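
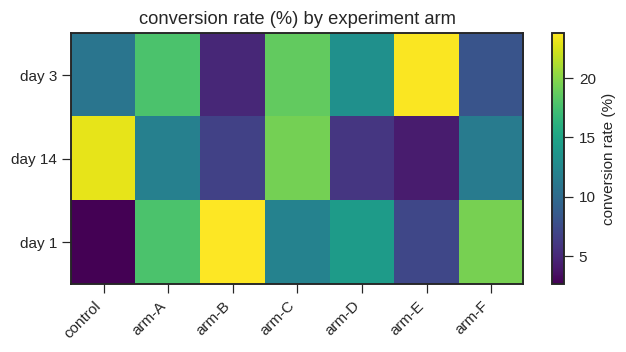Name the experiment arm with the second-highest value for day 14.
arm-C

Top 3 for day 14: control ≈ 22, arm-C ≈ 20, arm-A ≈ 12.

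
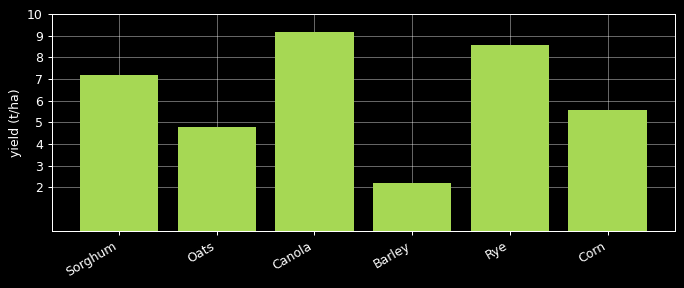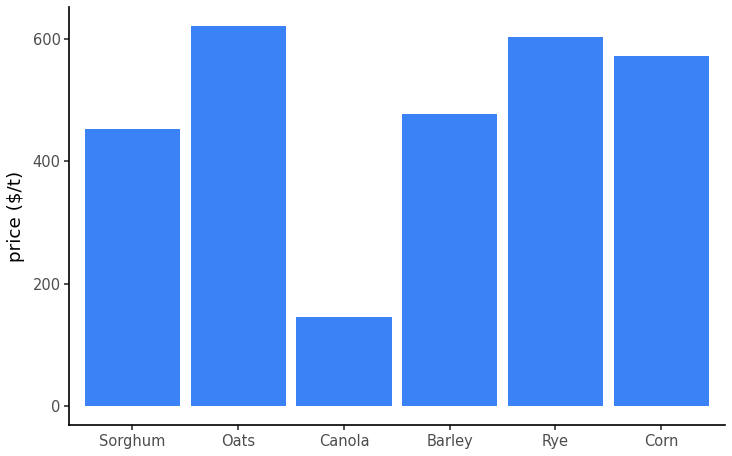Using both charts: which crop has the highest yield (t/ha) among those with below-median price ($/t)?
Chart 2 median price ($/t) ≈ 500; below-median crops: Sorghum, Canola, Barley. Among those, Canola has the highest yield (t/ha) (≈ 9).

Canola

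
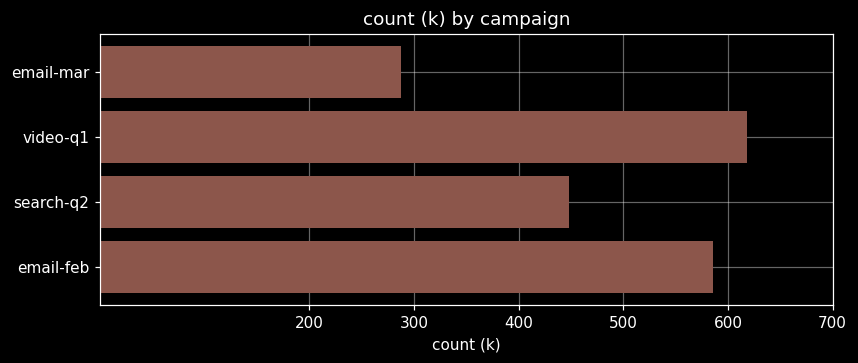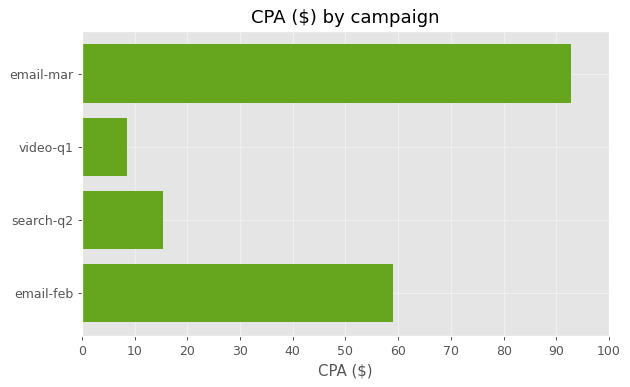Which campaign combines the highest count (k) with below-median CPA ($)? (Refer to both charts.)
video-q1

Chart 2 median CPA ($) ≈ 40; below-median campaigns: video-q1, search-q2. Among those, video-q1 has the highest count (k) (≈ 600).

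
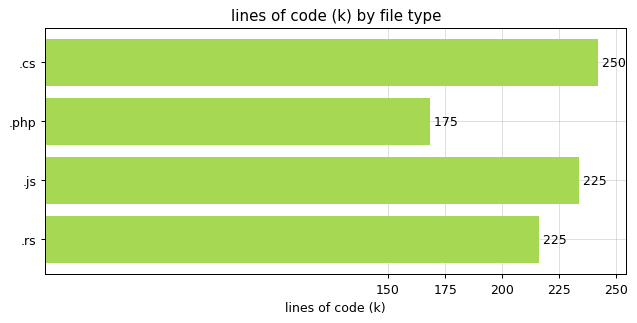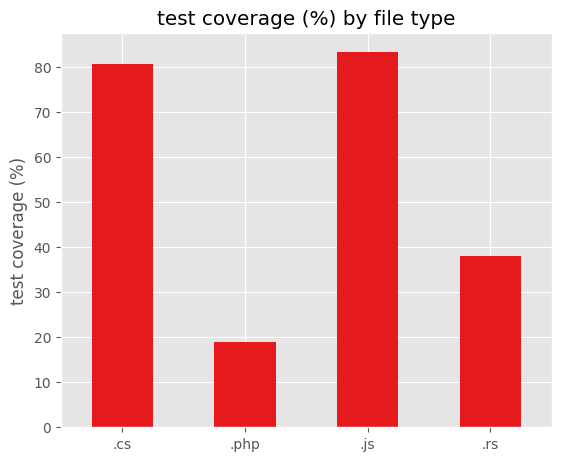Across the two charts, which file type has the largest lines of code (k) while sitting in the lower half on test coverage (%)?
Chart 2 median test coverage (%) ≈ 60; below-median file types: .php, .rs. Among those, .rs has the highest lines of code (k) (≈ 225).

.rs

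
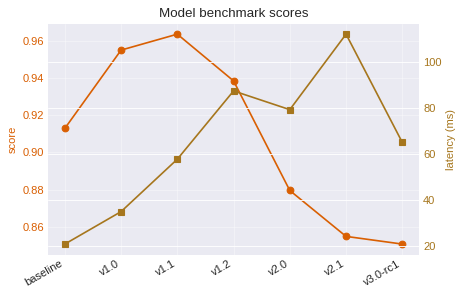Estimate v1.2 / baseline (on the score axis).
v1.2 ≈ 0.94, baseline ≈ 0.91; 0.94/0.91 ≈ 1.03.

≈ 1.03×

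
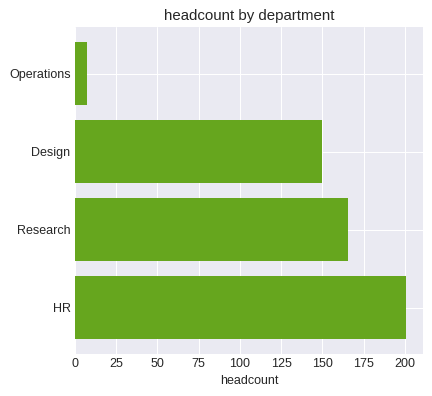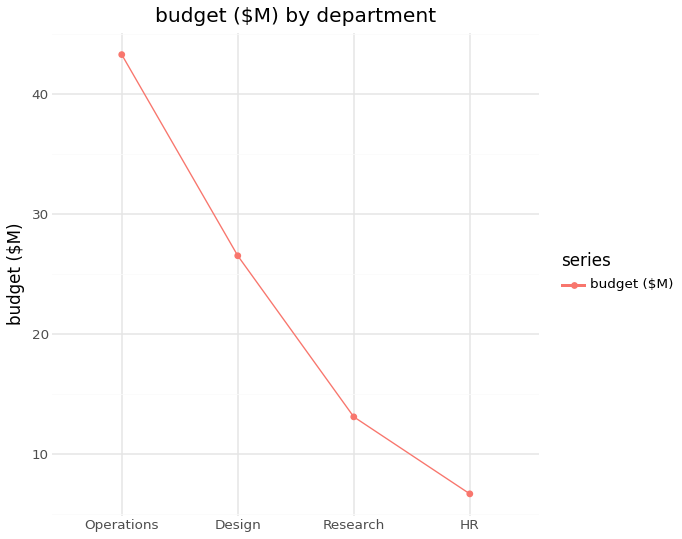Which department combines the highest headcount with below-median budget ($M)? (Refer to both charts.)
HR

Chart 2 median budget ($M) ≈ 20; below-median departments: Research, HR. Among those, HR has the highest headcount (≈ 200).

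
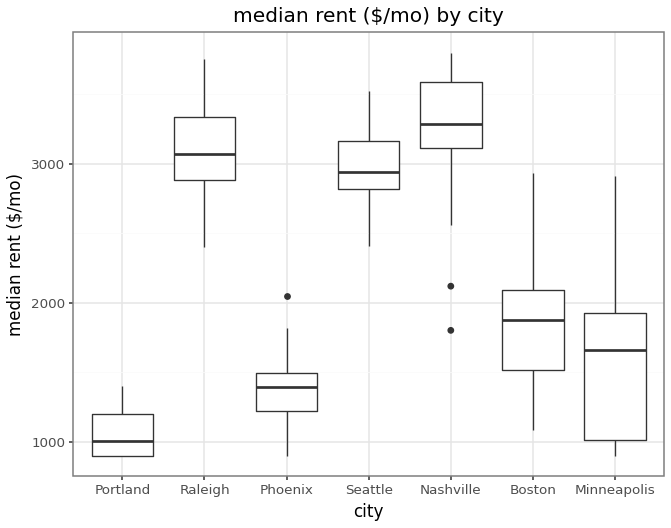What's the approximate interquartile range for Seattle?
Q3 ≈ 3200, Q1 ≈ 2800; IQR ≈ 400.

≈ 400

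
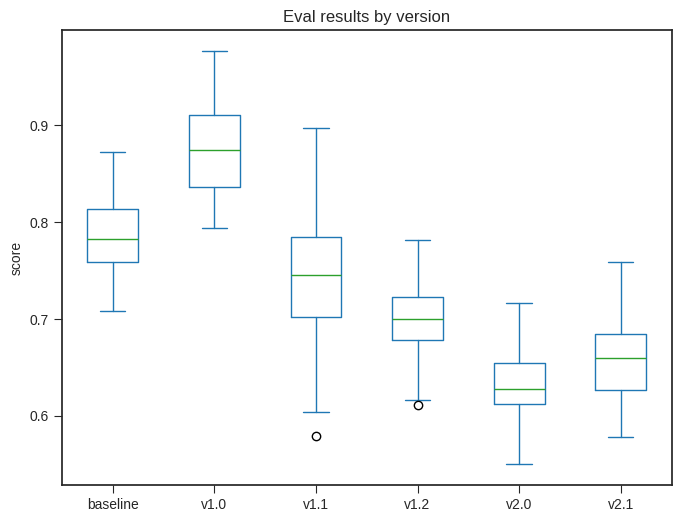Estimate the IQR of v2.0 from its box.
≈ 0.05

Q3 ≈ 0.65, Q1 ≈ 0.60; IQR ≈ 0.05.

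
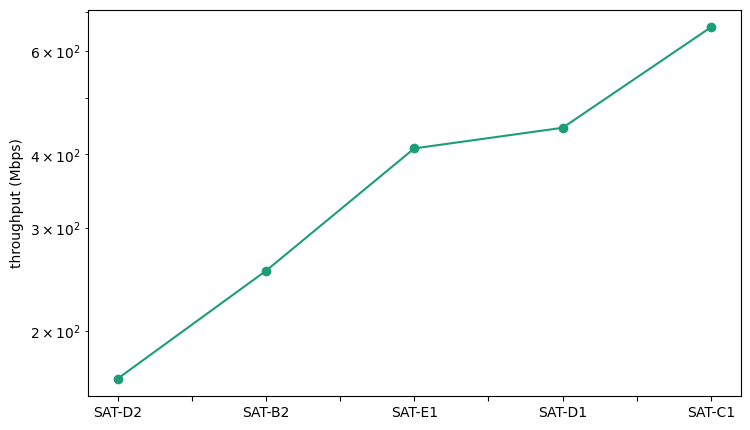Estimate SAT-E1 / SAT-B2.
SAT-E1 ≈ 400, SAT-B2 ≈ 250; 400/250 ≈ 1.6.

≈ 1.6×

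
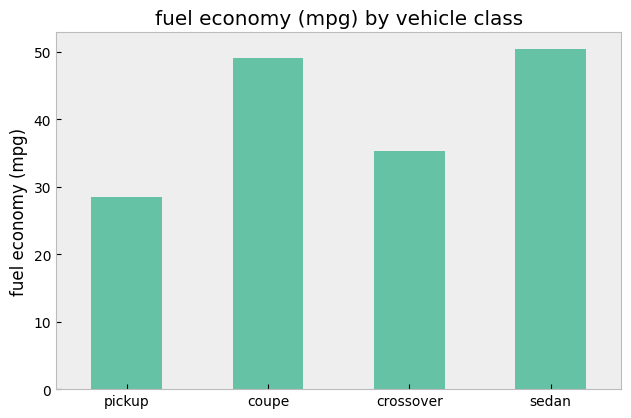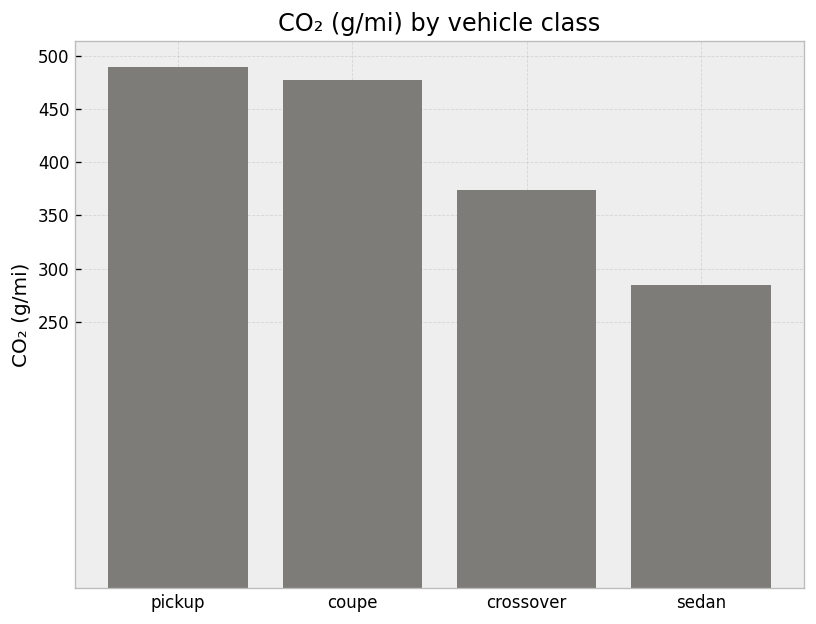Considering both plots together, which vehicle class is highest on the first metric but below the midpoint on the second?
sedan

Chart 2 median CO₂ (g/mi) ≈ 450; below-median vehicle classes: crossover, sedan. Among those, sedan has the highest fuel economy (mpg) (≈ 50).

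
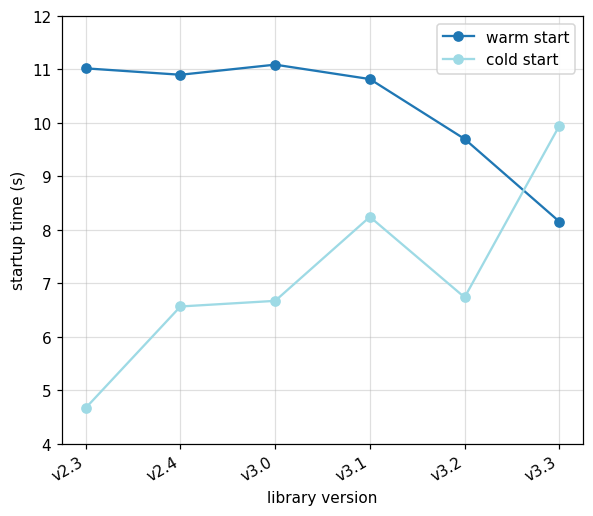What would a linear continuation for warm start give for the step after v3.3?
≈ 6.5

Last three: 11, 10, 8 → slope ≈ -1.5/step → next ≈ 6.5.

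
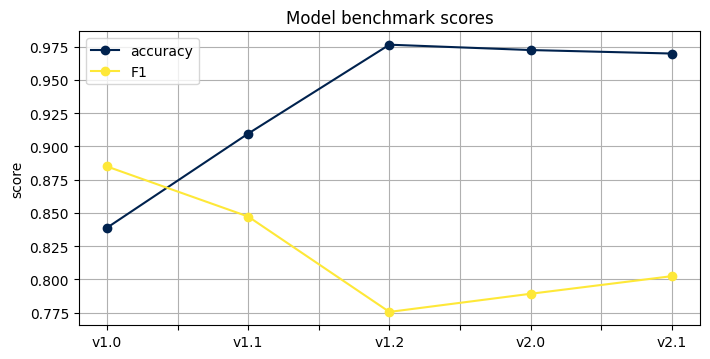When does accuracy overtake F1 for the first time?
v1.0: accuracy ≈ 0.84 vs F1 ≈ 0.88 (not yet); v1.1: accuracy ≈ 0.90 vs F1 ≈ 0.84 (first crossover).

v1.1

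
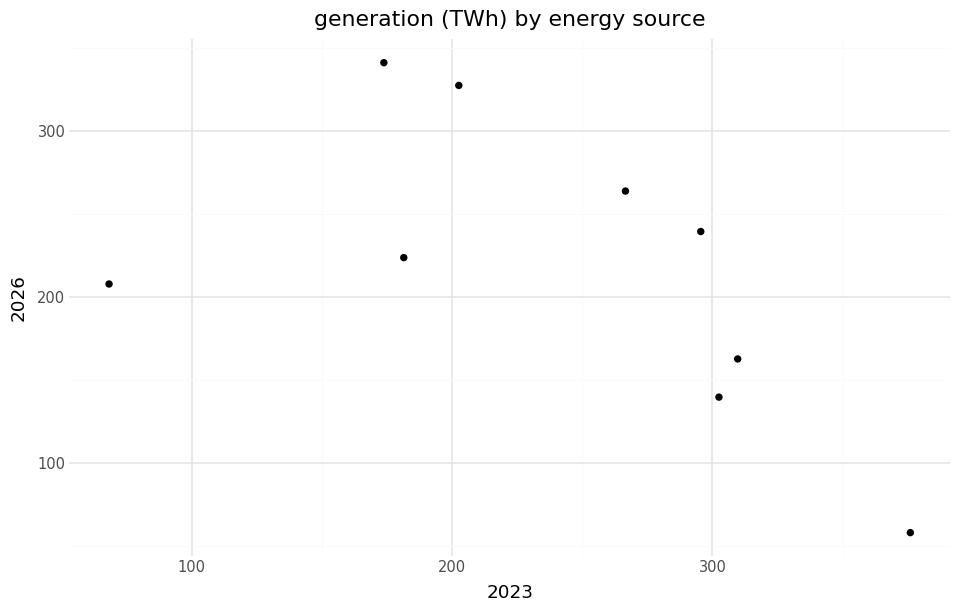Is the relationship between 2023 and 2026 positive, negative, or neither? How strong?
negative, moderate

Points are negatively correlated; moderate (|r| ≈ 0.6).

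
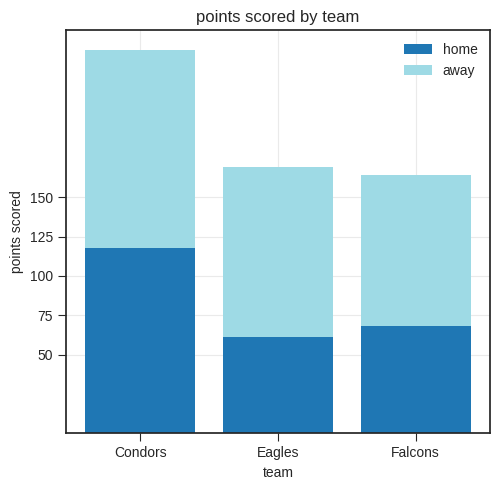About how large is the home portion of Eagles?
home top ≈ 50, bottom ≈ 0; segment ≈ 50.

≈ 50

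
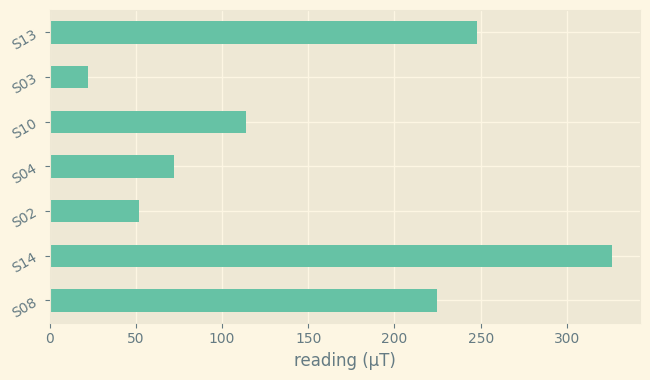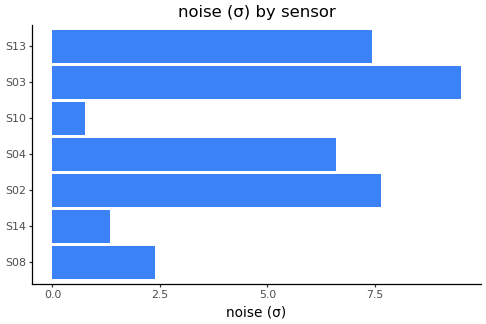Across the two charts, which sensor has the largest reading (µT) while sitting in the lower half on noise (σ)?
Chart 2 median noise (σ) ≈ 7; below-median sensors: S08, S14, S10. Among those, S14 has the highest reading (µT) (≈ 350).

S14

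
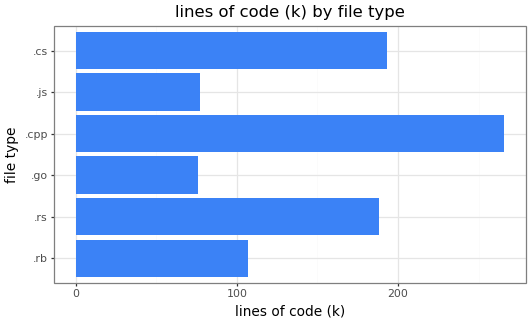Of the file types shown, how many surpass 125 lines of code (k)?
Above 125: .rs, .cpp, .cs.

3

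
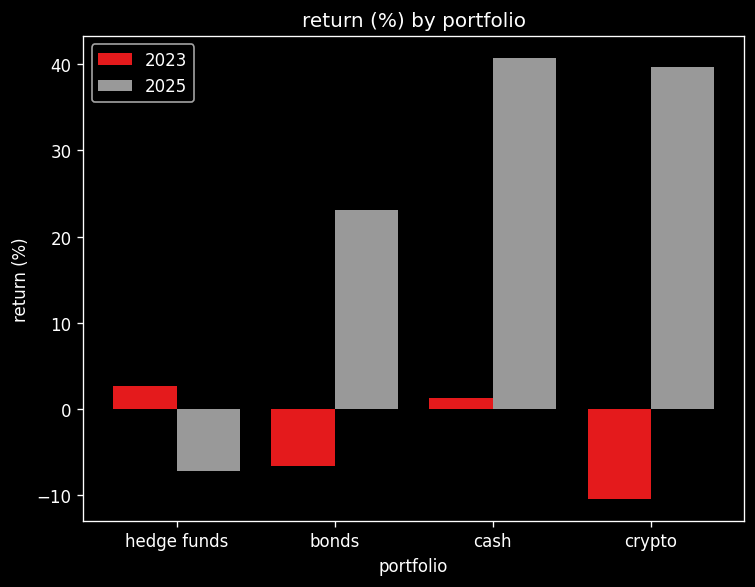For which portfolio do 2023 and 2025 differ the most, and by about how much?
crypto: 2023 ≈ -10, 2025 ≈ 40 → gap ≈ 50. Next-largest (cash) is only ≈ 40.

crypto, ≈ 50 %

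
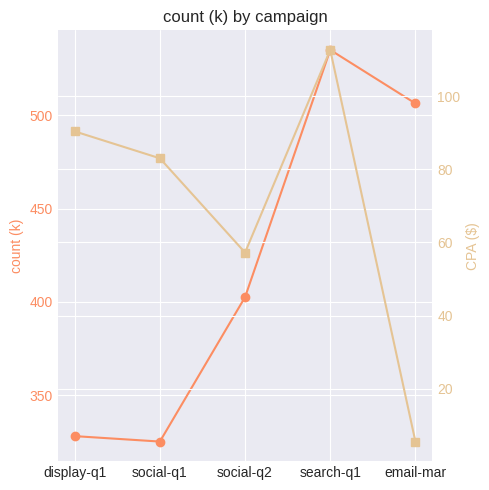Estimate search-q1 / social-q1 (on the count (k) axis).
≈ 1.69×

search-q1 ≈ 540, social-q1 ≈ 320; 540/320 ≈ 1.69.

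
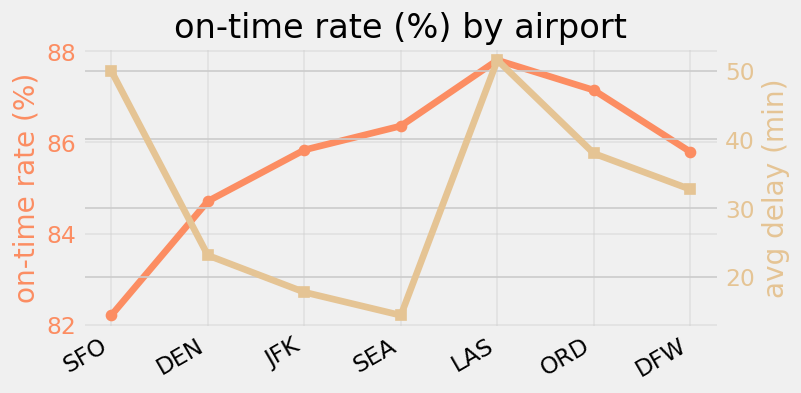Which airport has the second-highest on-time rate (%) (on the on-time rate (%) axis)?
ORD

Top 3 (on the on-time rate (%) axis): LAS ≈ 88.0, ORD ≈ 87.0, SEA ≈ 86.5.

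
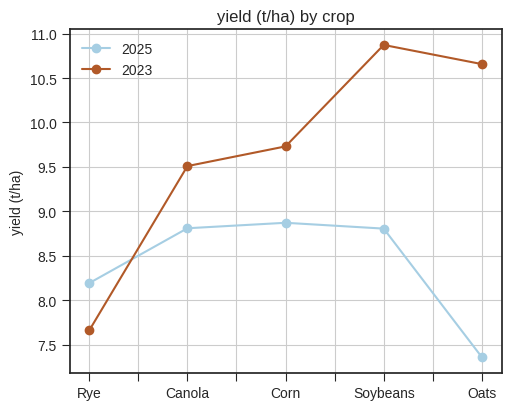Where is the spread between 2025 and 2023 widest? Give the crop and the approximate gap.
Oats, ≈ 3.0 t/ha

Oats: 2025 ≈ 7.5, 2023 ≈ 10.5 → gap ≈ 3.0. Next-largest (Soybeans) is only ≈ 2.0.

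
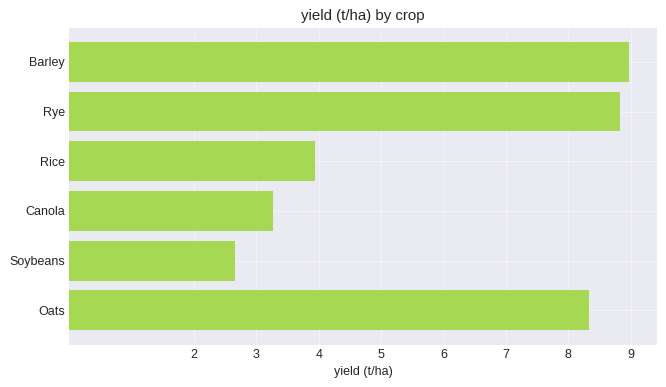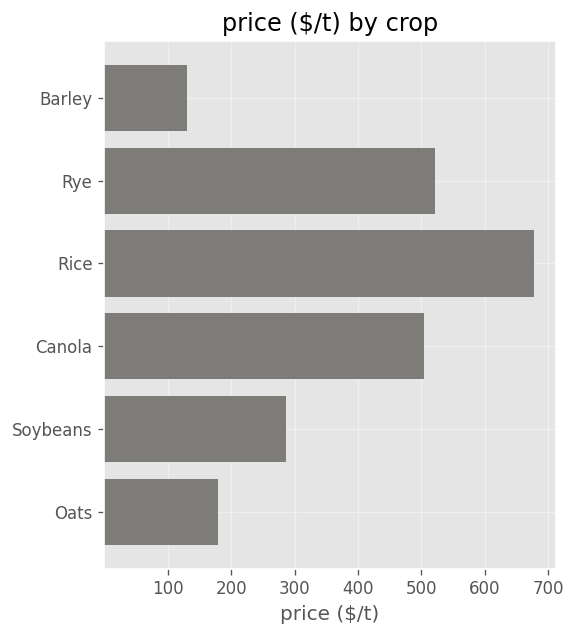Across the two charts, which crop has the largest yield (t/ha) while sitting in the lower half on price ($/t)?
Barley

Chart 2 median price ($/t) ≈ 400; below-median crops: Barley, Soybeans, Oats. Among those, Barley has the highest yield (t/ha) (≈ 9).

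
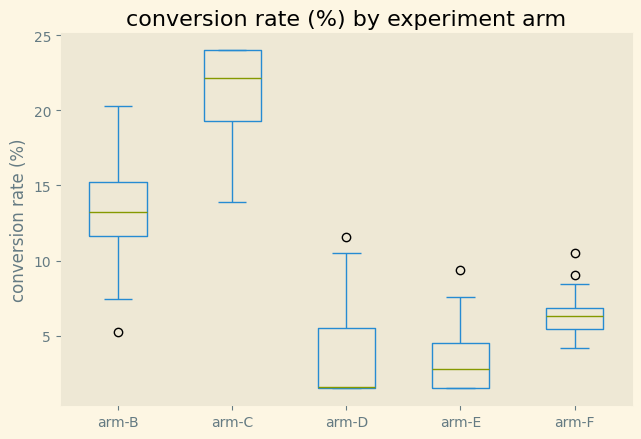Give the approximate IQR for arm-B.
Q3 ≈ 16, Q1 ≈ 12; IQR ≈ 4.

≈ 4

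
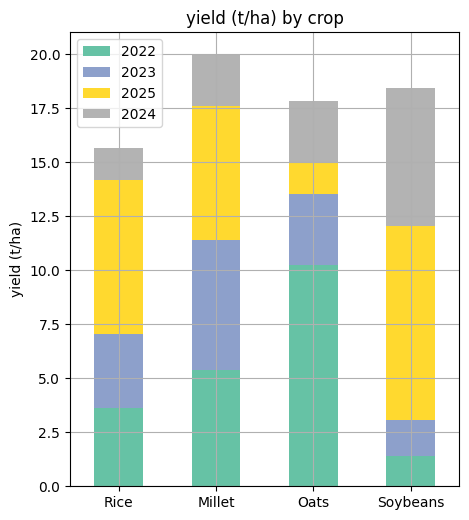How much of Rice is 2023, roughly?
2023 top ≈ 8, bottom ≈ 4; segment ≈ 4.

≈ 4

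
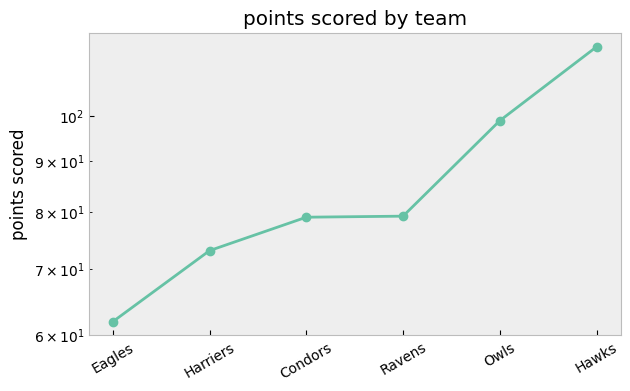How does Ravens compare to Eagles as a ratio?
≈ 1.33×

Ravens ≈ 80, Eagles ≈ 60; 80/60 ≈ 1.33.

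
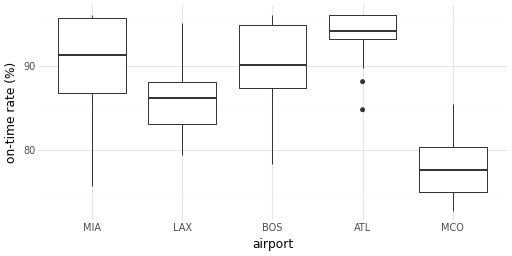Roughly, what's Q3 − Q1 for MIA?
≈ 10

Q3 ≈ 96, Q1 ≈ 86; IQR ≈ 10.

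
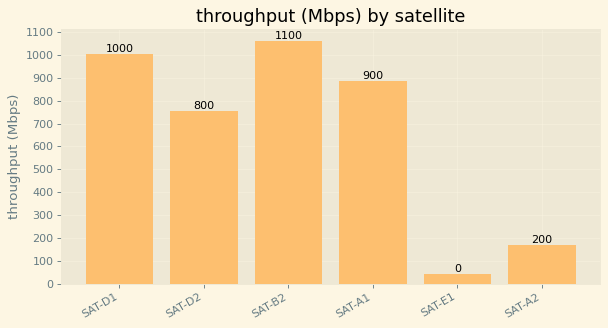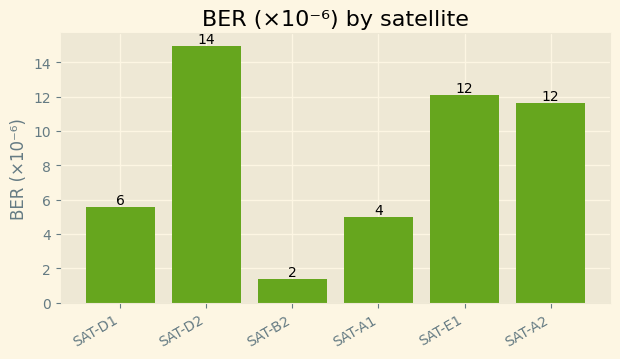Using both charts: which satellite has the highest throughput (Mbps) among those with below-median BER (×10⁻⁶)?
Chart 2 median BER (×10⁻⁶) ≈ 8; below-median satellites: SAT-D1, SAT-B2, SAT-A1. Among those, SAT-B2 has the highest throughput (Mbps) (≈ 1100).

SAT-B2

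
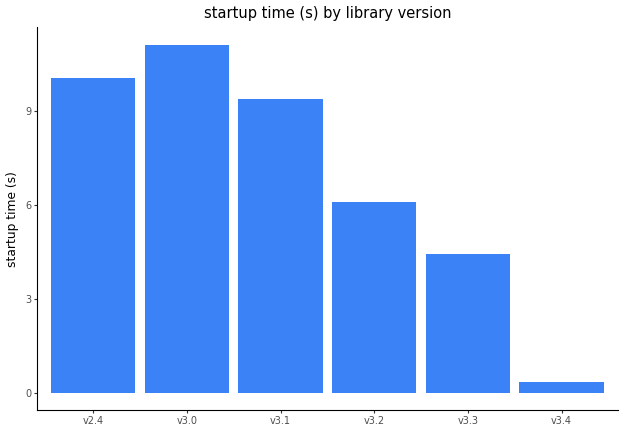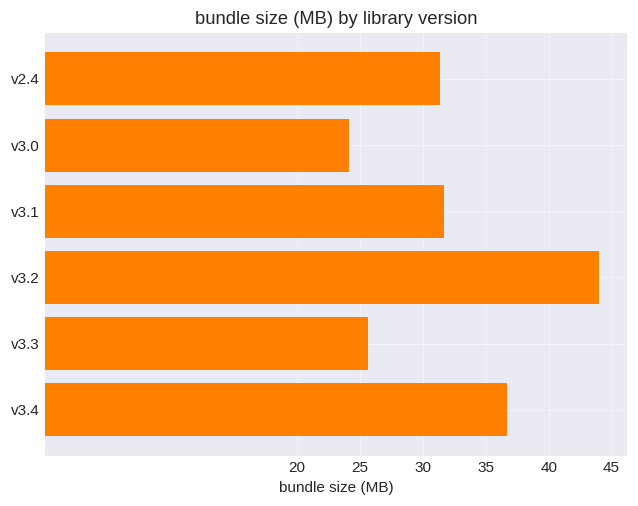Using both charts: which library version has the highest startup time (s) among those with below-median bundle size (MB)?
v3.0

Chart 2 median bundle size (MB) ≈ 30; below-median library versions: v2.4, v3.0, v3.3. Among those, v3.0 has the highest startup time (s) (≈ 12).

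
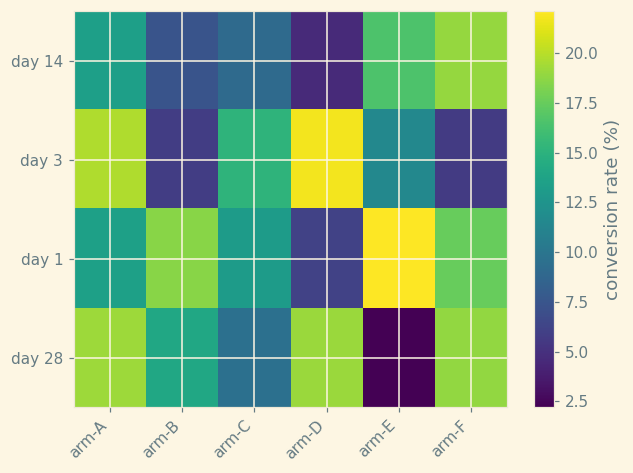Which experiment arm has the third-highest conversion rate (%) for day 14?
arm-A

Top 4 for day 14: arm-F ≈ 18, arm-E ≈ 16, arm-A ≈ 14, arm-C ≈ 10.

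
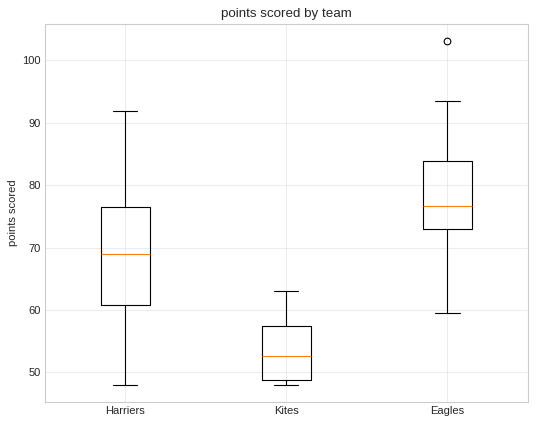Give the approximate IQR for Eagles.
≈ 12

Q3 ≈ 84, Q1 ≈ 72; IQR ≈ 12.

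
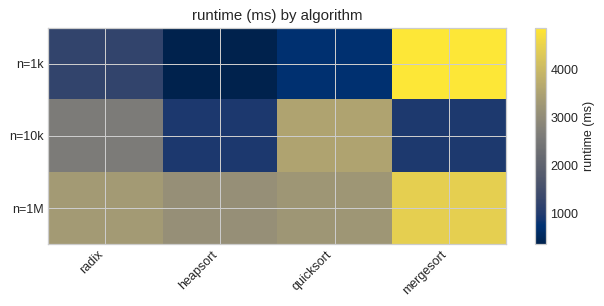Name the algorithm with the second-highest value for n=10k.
Top 3 for n=10k: quicksort ≈ 3500, radix ≈ 2500, mergesort ≈ 1000.

radix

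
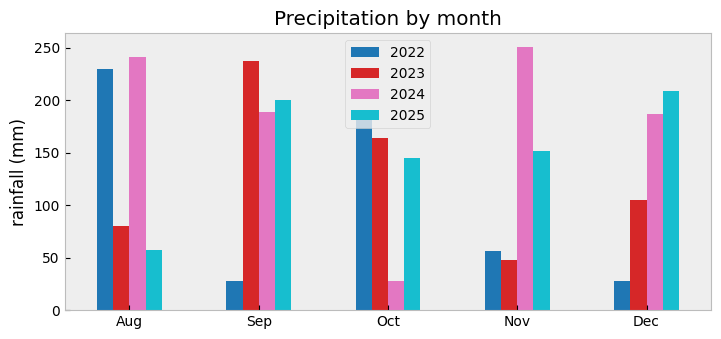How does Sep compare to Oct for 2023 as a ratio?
≈ 1.29×

Sep ≈ 225, Oct ≈ 175; 225/175 ≈ 1.29.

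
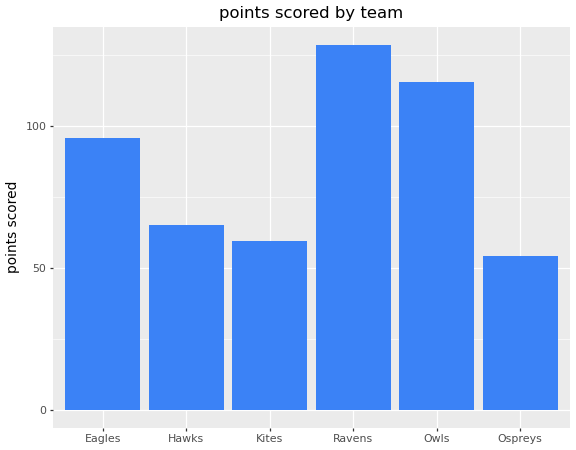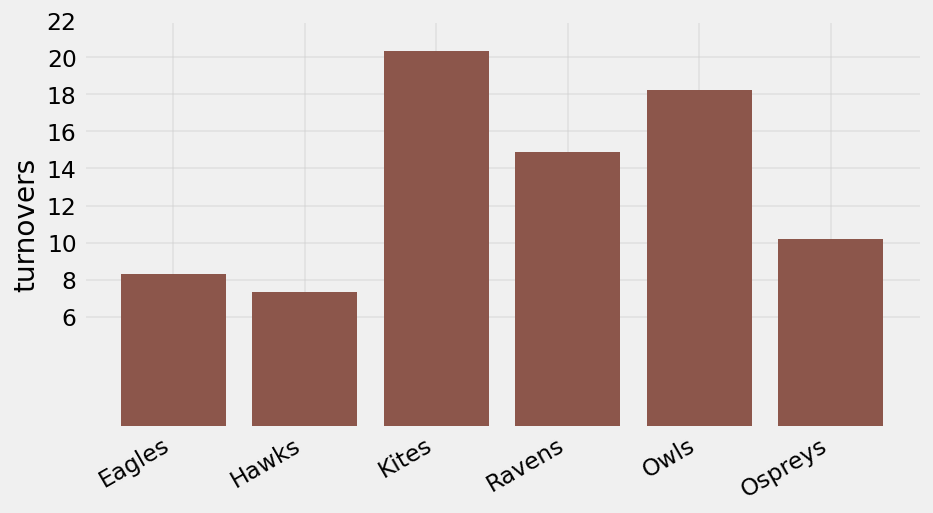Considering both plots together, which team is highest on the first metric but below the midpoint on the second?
Chart 2 median turnovers ≈ 12; below-median teams: Eagles, Hawks, Ospreys. Among those, Eagles has the highest points scored (≈ 100).

Eagles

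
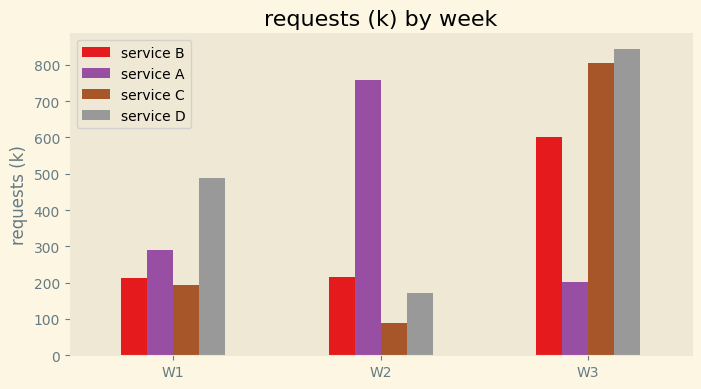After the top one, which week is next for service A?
W1

Top 3 for service A: W2 ≈ 800, W1 ≈ 300, W3 ≈ 200.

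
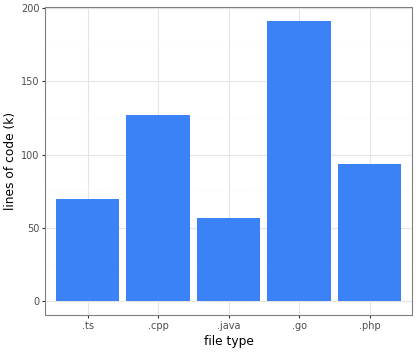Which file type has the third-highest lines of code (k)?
.php

Top 4: .go ≈ 200, .cpp ≈ 120, .php ≈ 100, .ts ≈ 60.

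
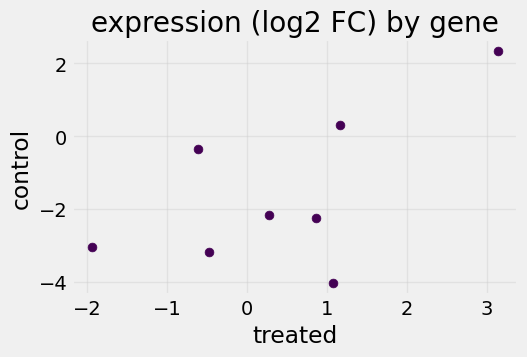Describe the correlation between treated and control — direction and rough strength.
Points are positively correlated; moderate (|r| ≈ 0.6).

positive, moderate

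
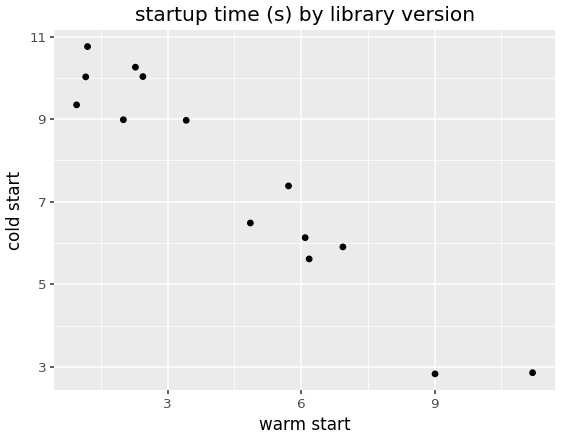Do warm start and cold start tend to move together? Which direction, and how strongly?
negative, strong

Points are negatively correlated; strong (|r| ≈ 1.0).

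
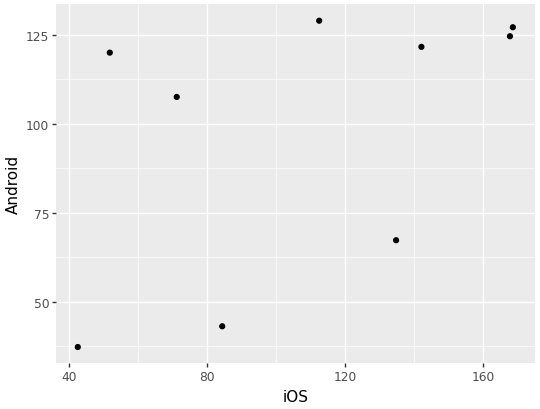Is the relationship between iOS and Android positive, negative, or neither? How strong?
Points are positively correlated; moderate (|r| ≈ 0.5).

positive, moderate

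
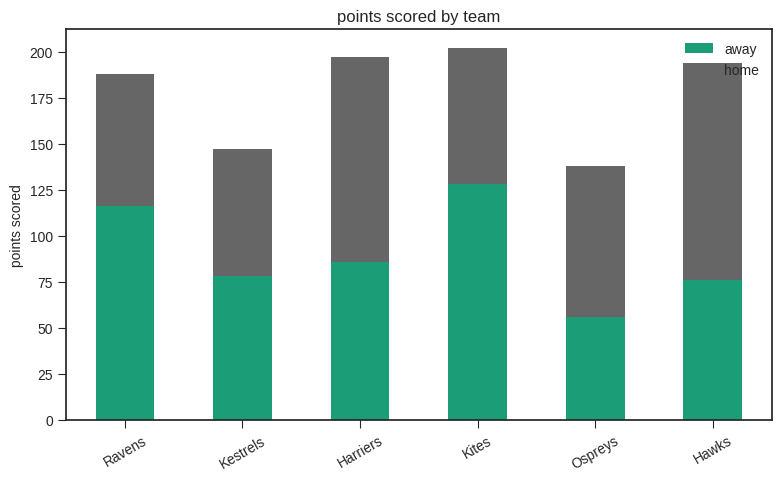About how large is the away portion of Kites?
away top ≈ 120, bottom ≈ 0; segment ≈ 120.

≈ 120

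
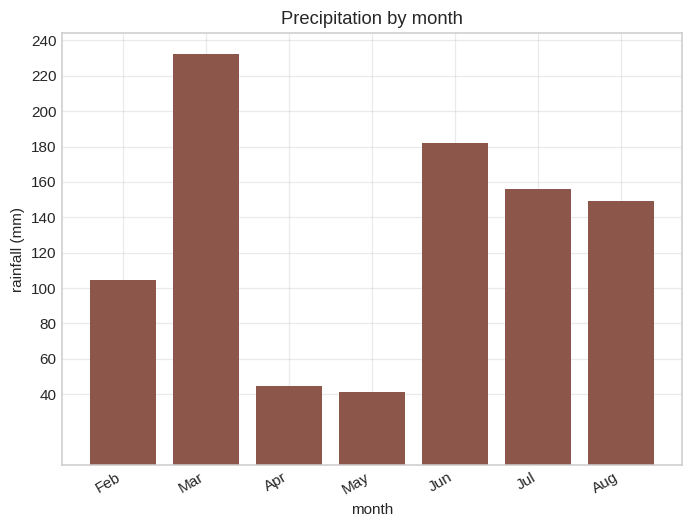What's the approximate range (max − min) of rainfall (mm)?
Max Mar ≈ 240, min May ≈ 40; range ≈ 200.

≈ 200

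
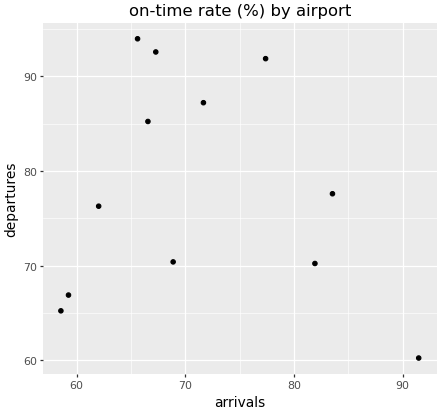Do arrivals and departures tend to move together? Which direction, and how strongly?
Points are roughly uncorrelated; weak (|r| ≈ 0.2).

no clear correlation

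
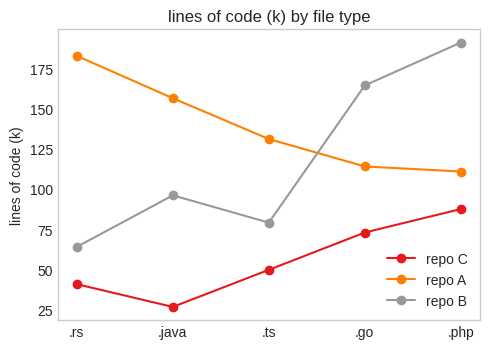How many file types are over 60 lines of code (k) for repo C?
2

Above 60: .go, .php.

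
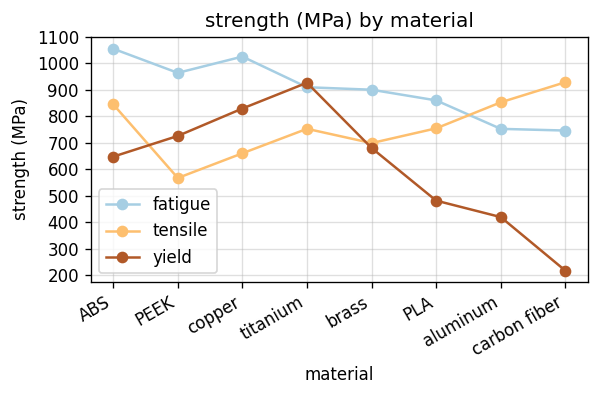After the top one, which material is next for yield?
copper

Top 3 for yield: titanium ≈ 900, copper ≈ 800, PEEK ≈ 700.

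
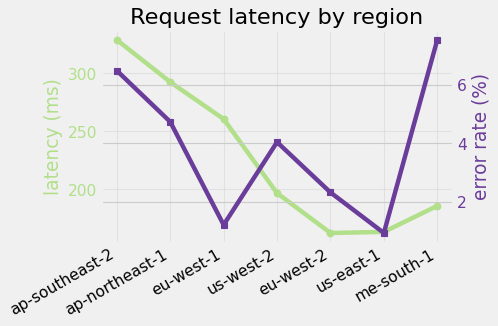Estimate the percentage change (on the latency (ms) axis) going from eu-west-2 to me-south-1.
eu-west-2 ≈ 160, me-south-1 ≈ 180; (180 − 160) / 160 ≈ +12.5%.

≈ +12.5%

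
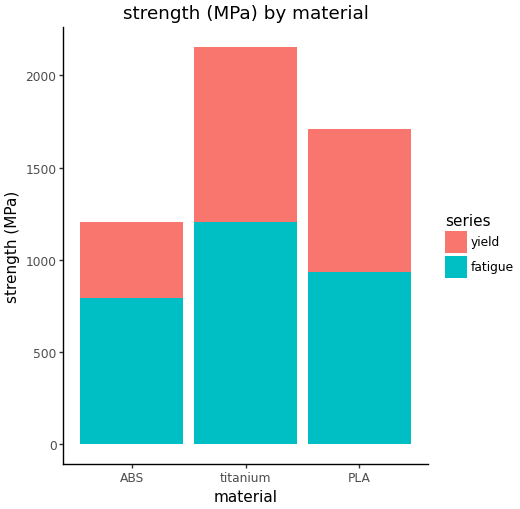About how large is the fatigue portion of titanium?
fatigue top ≈ 1200, bottom ≈ 0; segment ≈ 1200.

≈ 1200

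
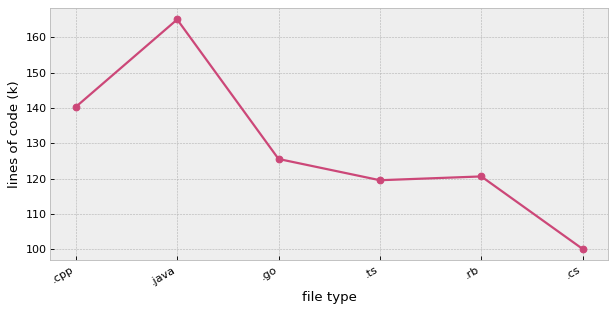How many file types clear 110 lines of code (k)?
Above 110: .cpp, .java, .go, .ts, .rb.

5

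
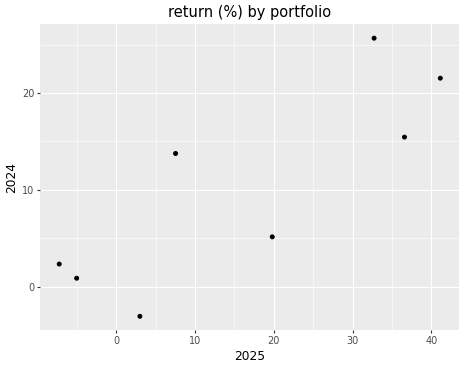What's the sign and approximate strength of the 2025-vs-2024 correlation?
positive, strong

Points are positively correlated; strong (|r| ≈ 0.8).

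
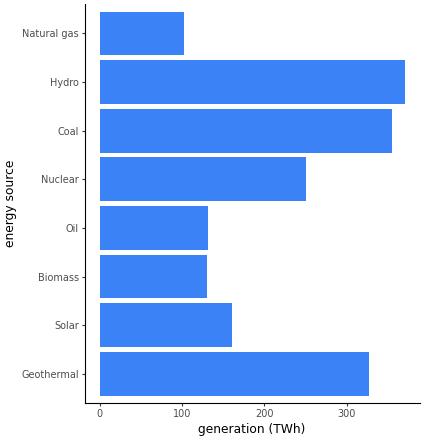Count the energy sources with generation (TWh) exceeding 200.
4

Above 200: Geothermal, Nuclear, Coal, Hydro.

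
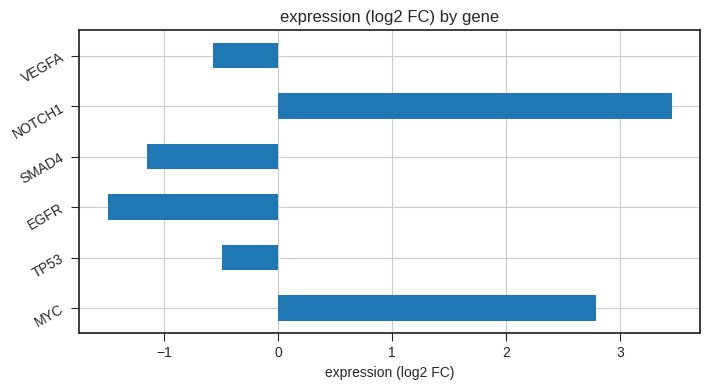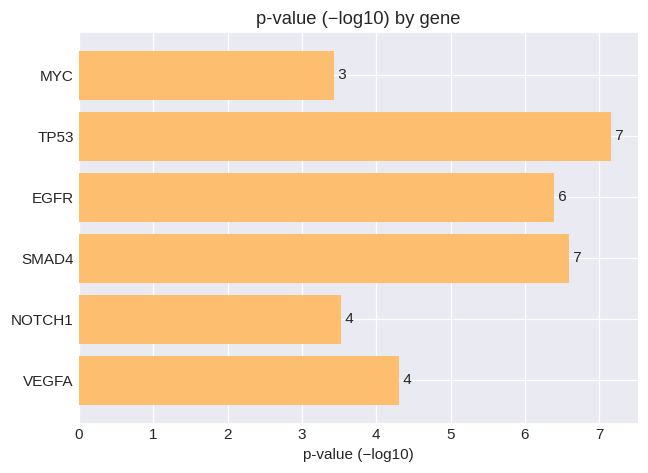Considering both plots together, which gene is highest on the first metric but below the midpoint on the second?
Chart 2 median p-value (−log10) ≈ 5; below-median genes: MYC, NOTCH1, VEGFA. Among those, NOTCH1 has the highest expression (log2 FC) (≈ 3.5).

NOTCH1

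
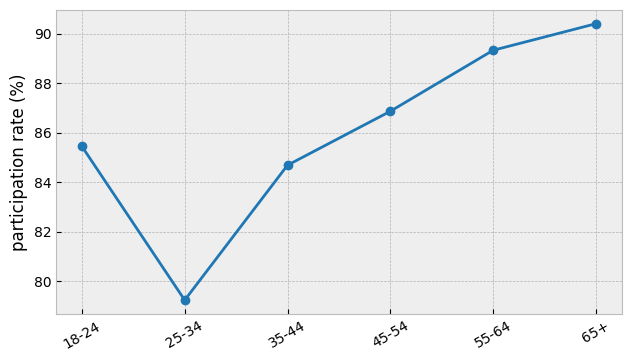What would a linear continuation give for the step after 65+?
≈ 91.5

Last three: 87, 89, 90 → slope ≈ 1.5/step → next ≈ 91.5.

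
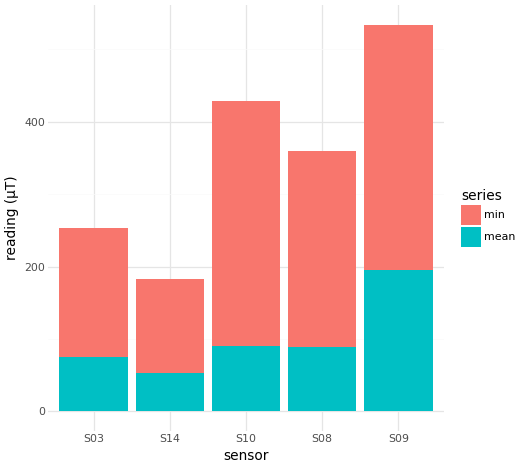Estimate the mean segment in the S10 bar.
≈ 100

mean top ≈ 100, bottom ≈ 0; segment ≈ 100.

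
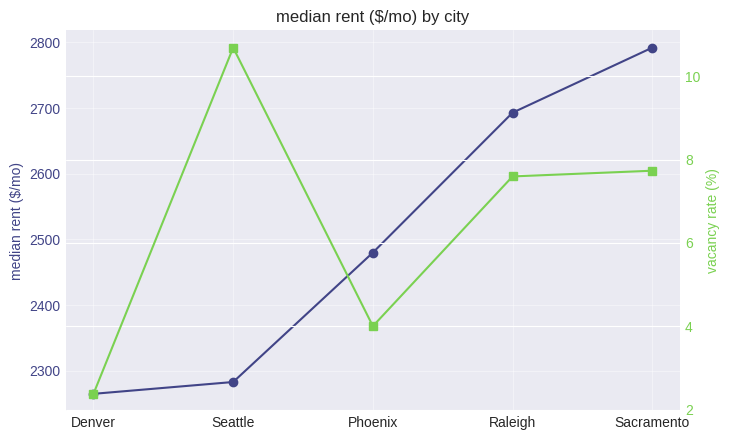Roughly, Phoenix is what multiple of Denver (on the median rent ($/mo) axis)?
≈ 1.11×

Phoenix ≈ 2500, Denver ≈ 2250; 2500/2250 ≈ 1.11.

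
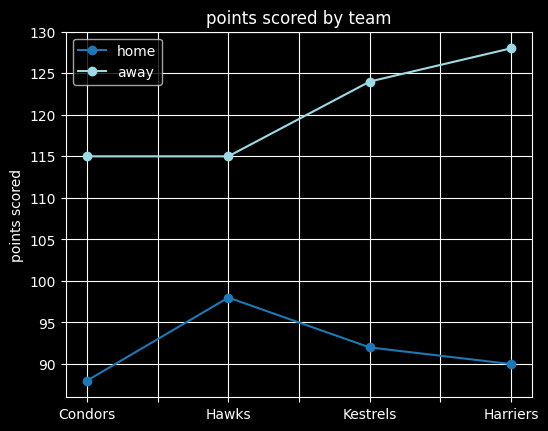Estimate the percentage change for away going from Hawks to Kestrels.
≈ +8.7%

Hawks ≈ 115, Kestrels ≈ 125; (125 − 115) / 115 ≈ +8.7%.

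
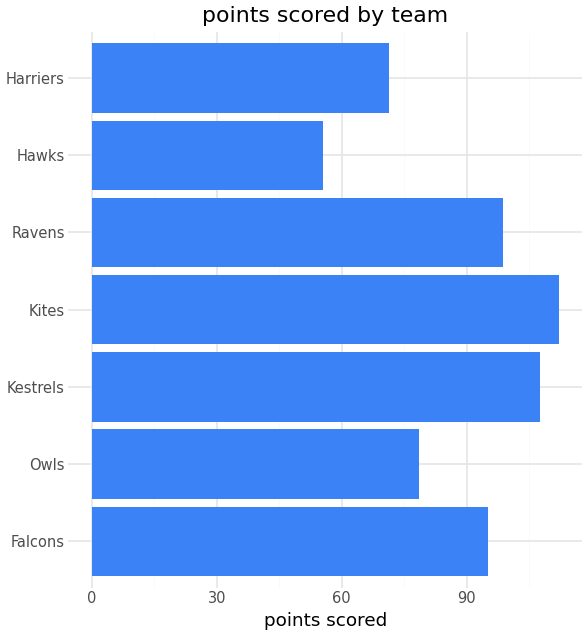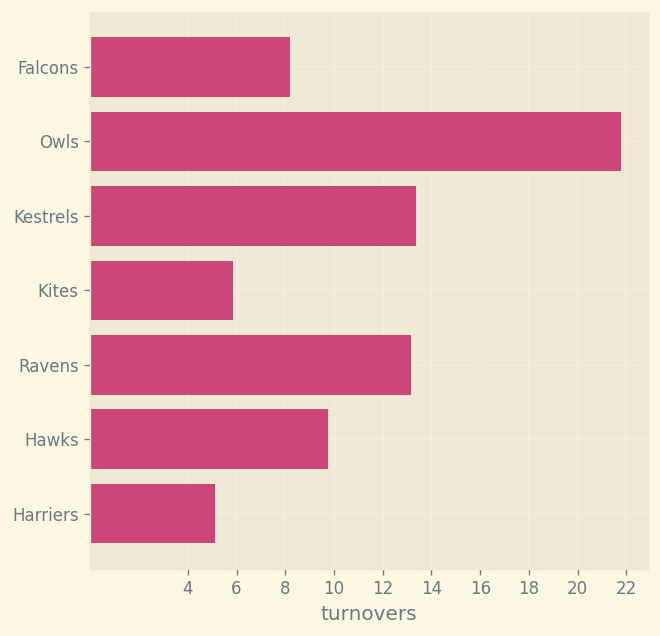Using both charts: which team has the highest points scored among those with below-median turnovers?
Kites

Chart 2 median turnovers ≈ 10; below-median teams: Falcons, Kites, Harriers. Among those, Kites has the highest points scored (≈ 120).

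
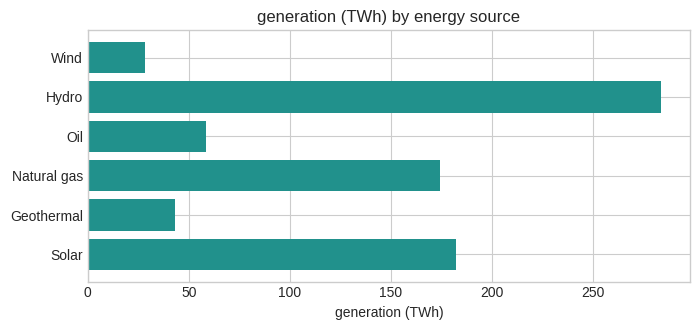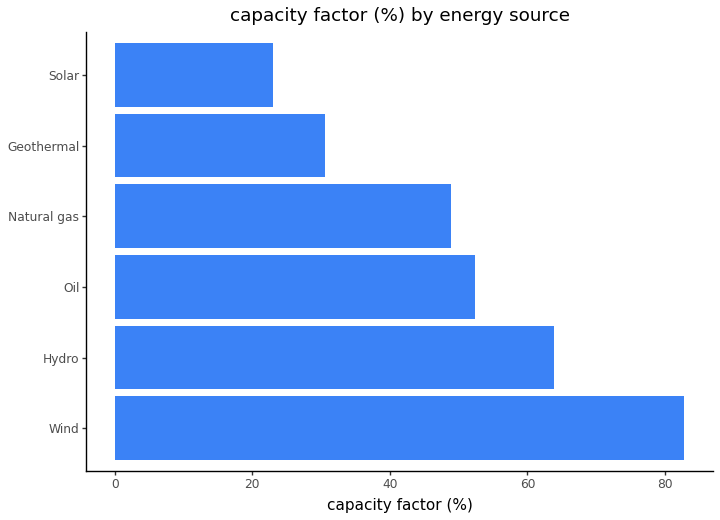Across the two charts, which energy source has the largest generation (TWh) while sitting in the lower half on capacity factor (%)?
Chart 2 median capacity factor (%) ≈ 50; below-median energy sources: Natural gas, Geothermal, Solar. Among those, Solar has the highest generation (TWh) (≈ 200).

Solar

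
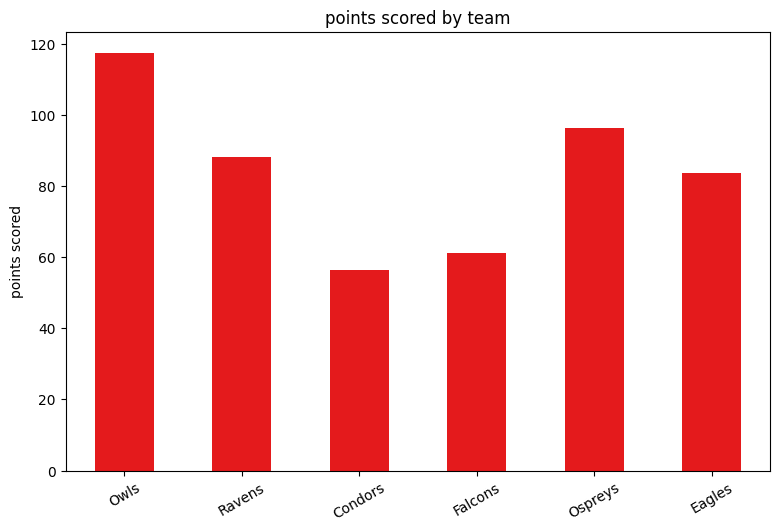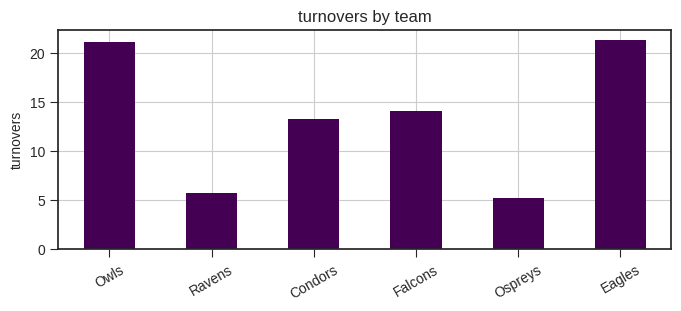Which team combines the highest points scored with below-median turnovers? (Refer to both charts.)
Chart 2 median turnovers ≈ 14; below-median teams: Ravens, Condors, Ospreys. Among those, Ospreys has the highest points scored (≈ 100).

Ospreys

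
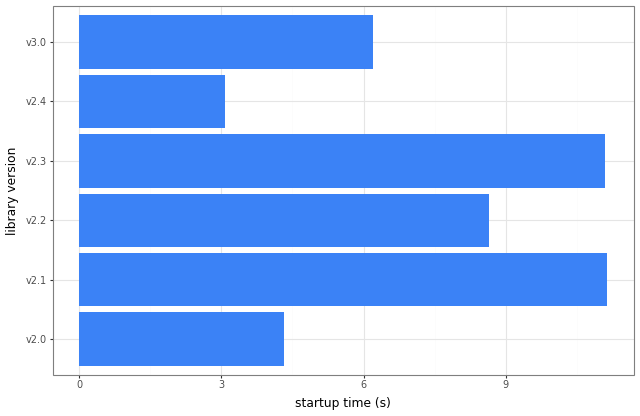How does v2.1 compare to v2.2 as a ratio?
≈ 1.22×

v2.1 ≈ 11, v2.2 ≈ 9; 11/9 ≈ 1.22.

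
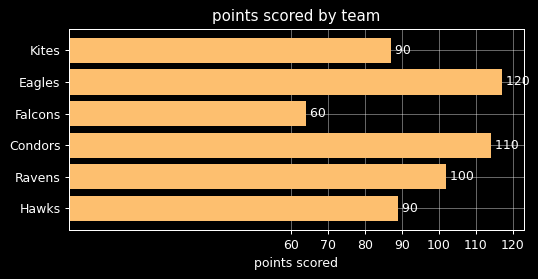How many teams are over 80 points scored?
Above 80: Kites, Eagles, Condors, Ravens, Hawks.

5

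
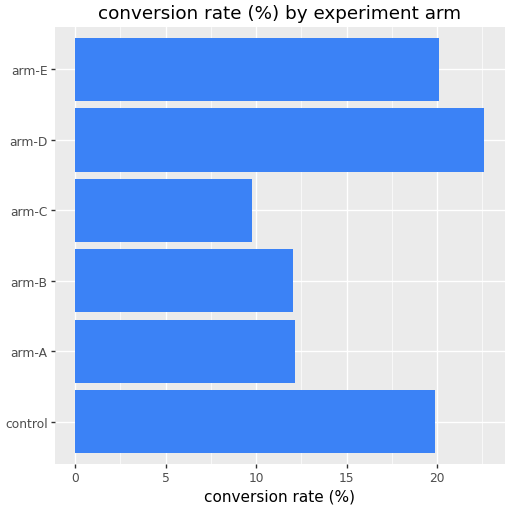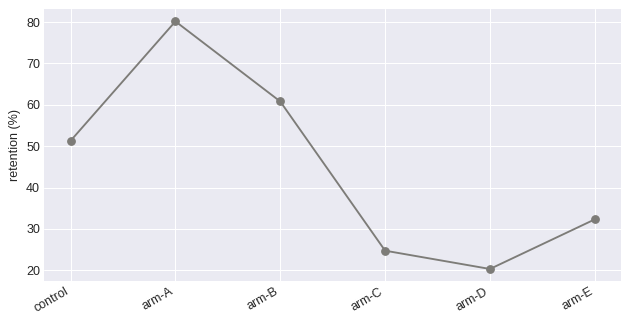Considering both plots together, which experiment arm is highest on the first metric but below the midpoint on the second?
arm-D

Chart 2 median retention (%) ≈ 40; below-median experiment arms: arm-C, arm-D, arm-E. Among those, arm-D has the highest conversion rate (%) (≈ 25).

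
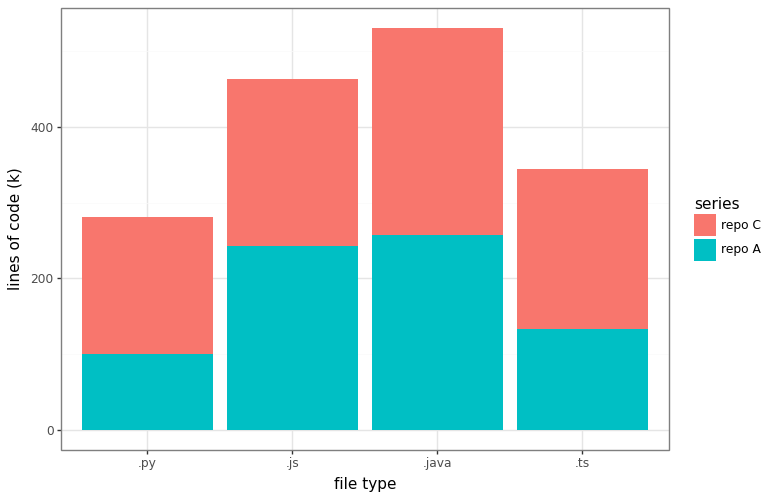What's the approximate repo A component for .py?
≈ 100

repo A top ≈ 100, bottom ≈ 0; segment ≈ 100.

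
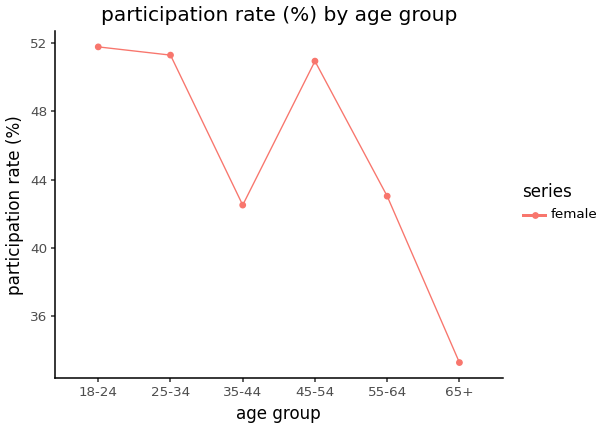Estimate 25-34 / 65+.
25-34 ≈ 52, 65+ ≈ 34; 52/34 ≈ 1.53.

≈ 1.53×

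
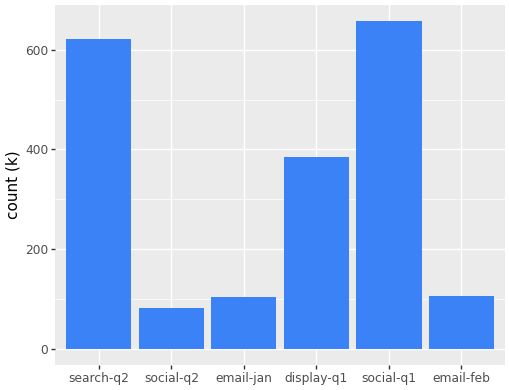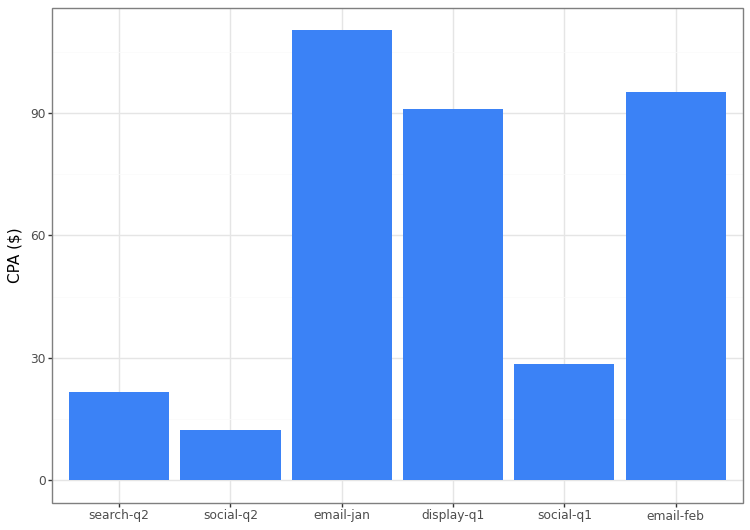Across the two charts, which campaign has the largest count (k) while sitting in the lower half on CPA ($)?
social-q1

Chart 2 median CPA ($) ≈ 60; below-median campaigns: search-q2, social-q2, social-q1. Among those, social-q1 has the highest count (k) (≈ 700).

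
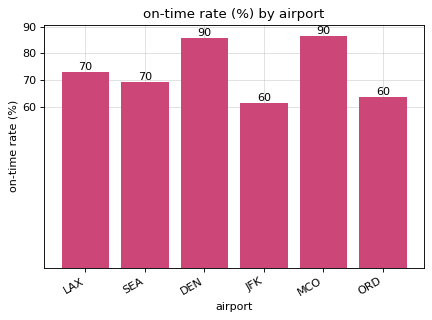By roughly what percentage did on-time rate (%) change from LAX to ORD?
LAX ≈ 70, ORD ≈ 60; (60 − 70) / 70 ≈ -14.3%.

≈ -14.3%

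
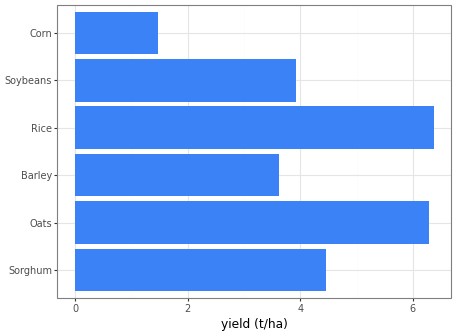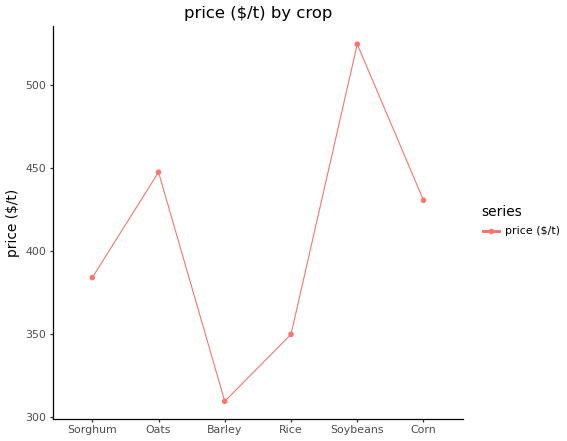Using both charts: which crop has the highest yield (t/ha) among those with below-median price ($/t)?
Chart 2 median price ($/t) ≈ 400; below-median crops: Sorghum, Barley, Rice. Among those, Rice has the highest yield (t/ha) (≈ 6).

Rice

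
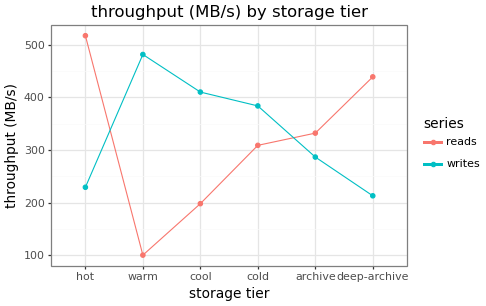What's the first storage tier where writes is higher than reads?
hot: writes ≈ 250 vs reads ≈ 500 (not yet); warm: writes ≈ 500 vs reads ≈ 100 (first crossover).

warm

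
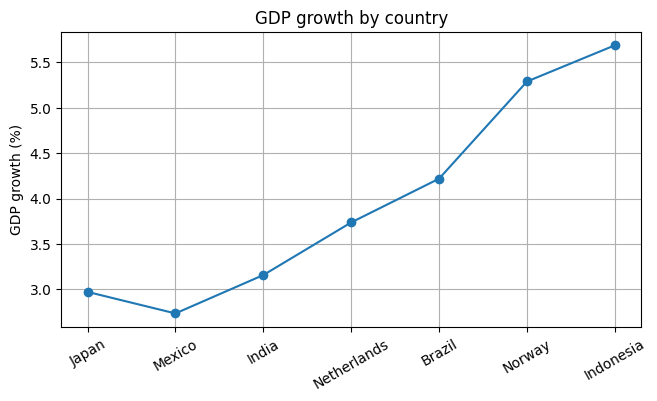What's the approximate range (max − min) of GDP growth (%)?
≈ 3.0

Max Indonesia ≈ 5.5, min Mexico ≈ 2.5; range ≈ 3.0.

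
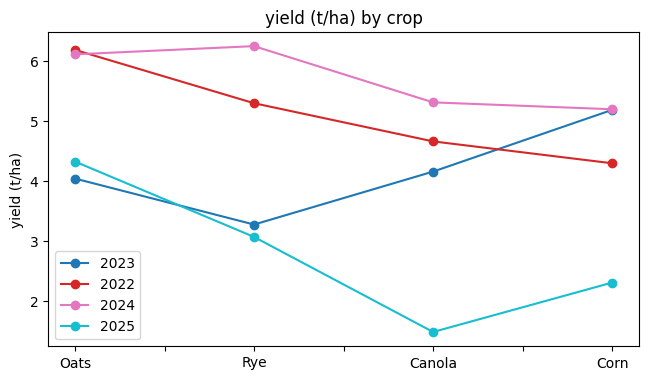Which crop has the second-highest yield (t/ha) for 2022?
Top 3 for 2022: Oats ≈ 6.0, Rye ≈ 5.5, Canola ≈ 4.5.

Rye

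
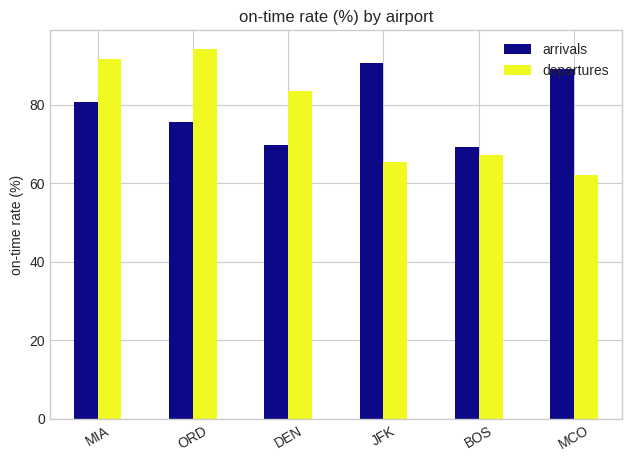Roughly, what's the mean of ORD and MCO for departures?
≈ 75

(90 + 60) / 2 ≈ 75.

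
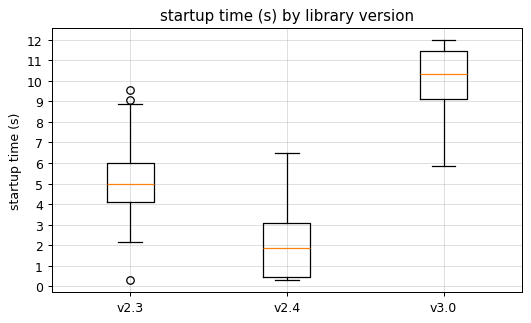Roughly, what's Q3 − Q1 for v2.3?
Q3 ≈ 6, Q1 ≈ 4; IQR ≈ 2.

≈ 2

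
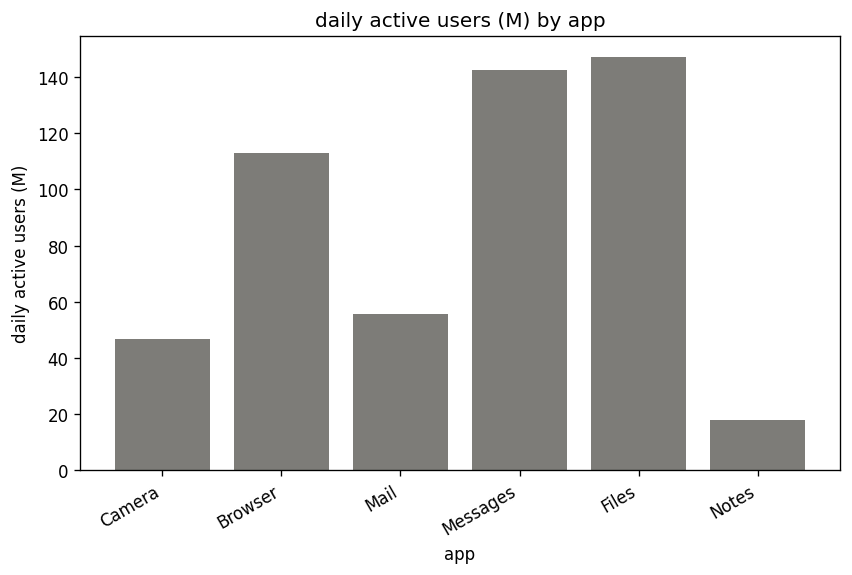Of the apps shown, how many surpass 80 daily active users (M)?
3

Above 80: Browser, Messages, Files.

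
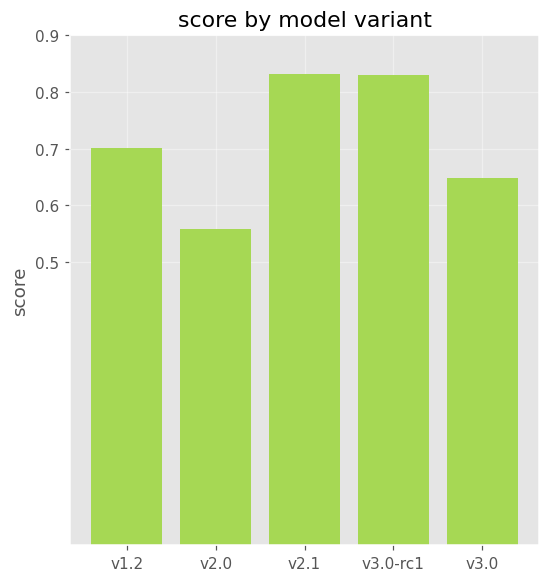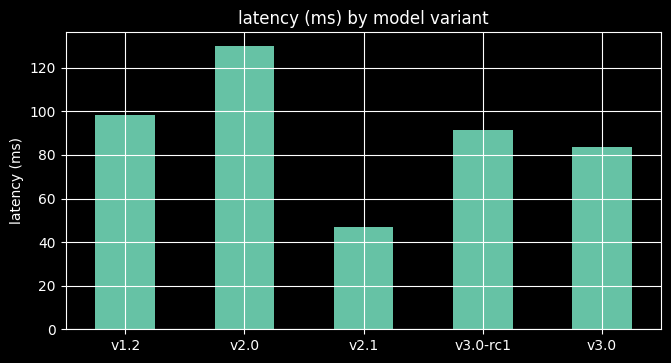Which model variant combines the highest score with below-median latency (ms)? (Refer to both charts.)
v2.1

Chart 2 median latency (ms) ≈ 100; below-median model variants: v2.1, v3.0. Among those, v2.1 has the highest score (≈ 0.8).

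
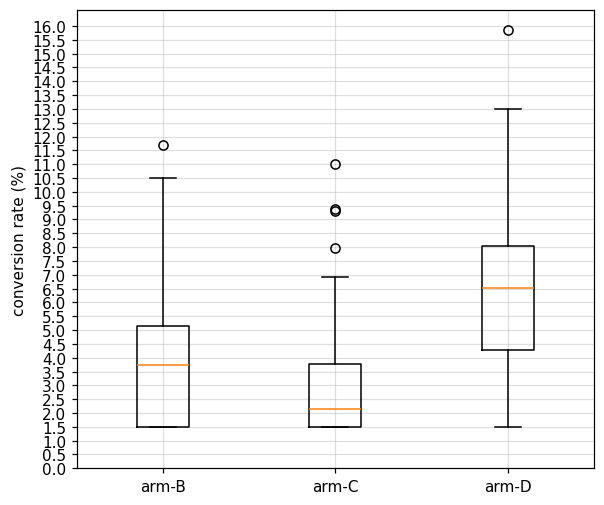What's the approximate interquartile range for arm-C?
≈ 2.5

Q3 ≈ 4.0, Q1 ≈ 1.5; IQR ≈ 2.5.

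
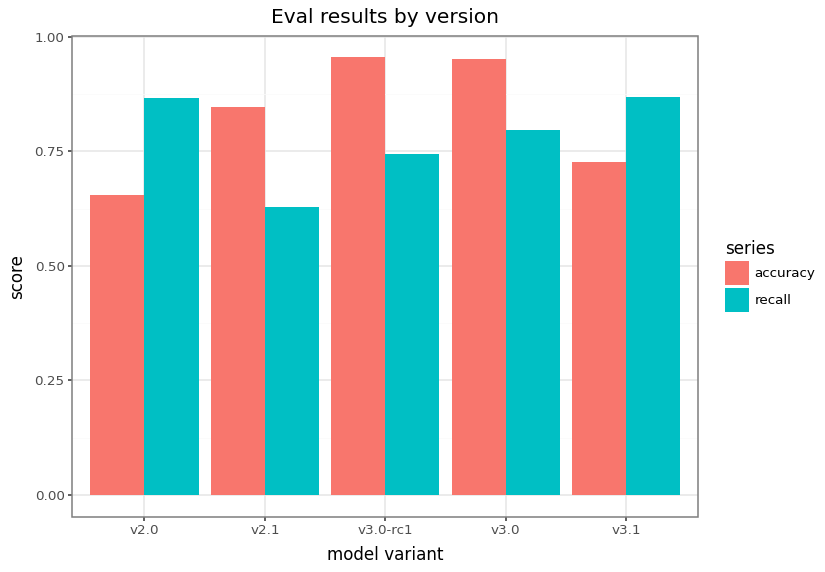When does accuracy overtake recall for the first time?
v2.0: accuracy ≈ 0.7 vs recall ≈ 0.9 (not yet); v2.1: accuracy ≈ 0.8 vs recall ≈ 0.6 (first crossover).

v2.1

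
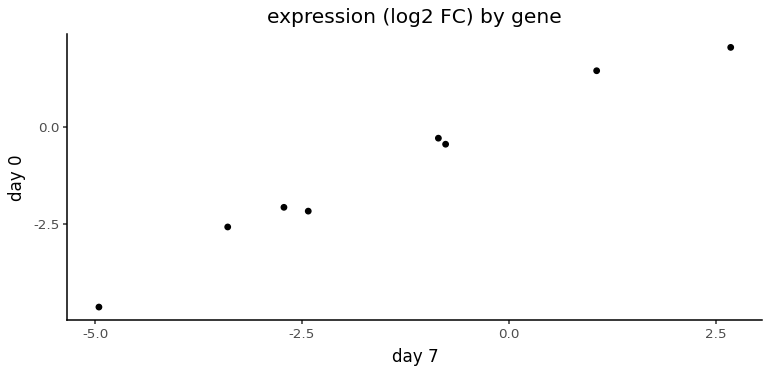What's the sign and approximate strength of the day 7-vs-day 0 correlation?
Points are positively correlated; strong (|r| ≈ 1.0).

positive, strong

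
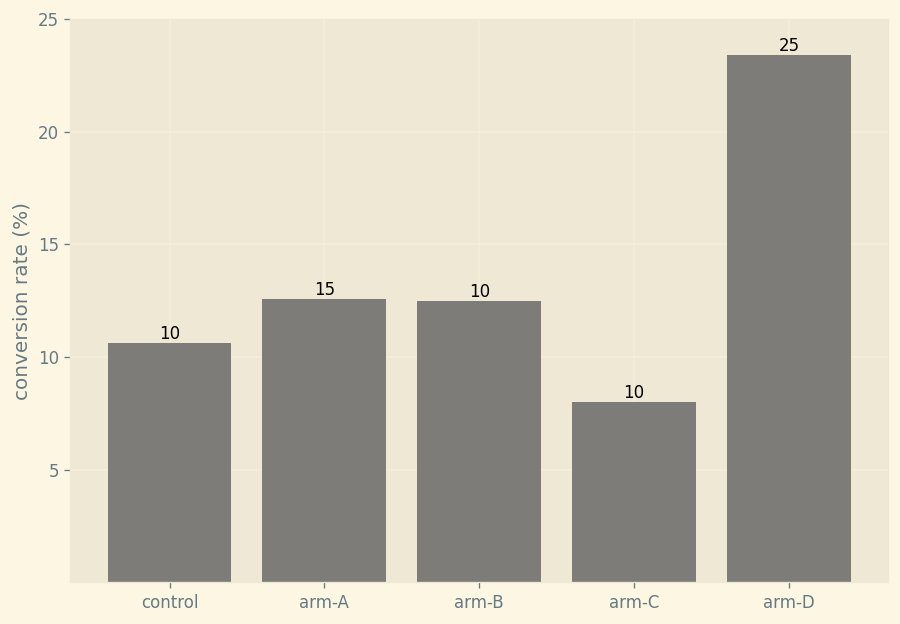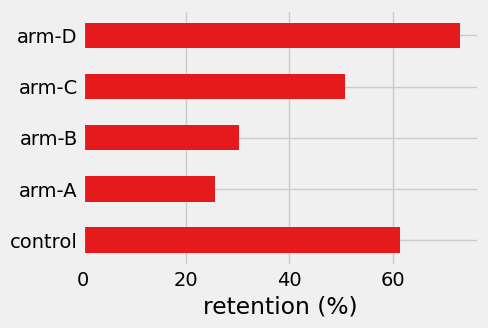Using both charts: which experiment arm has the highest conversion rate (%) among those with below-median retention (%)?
arm-A

Chart 2 median retention (%) ≈ 50; below-median experiment arms: arm-A, arm-B. Among those, arm-A has the highest conversion rate (%) (≈ 15).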